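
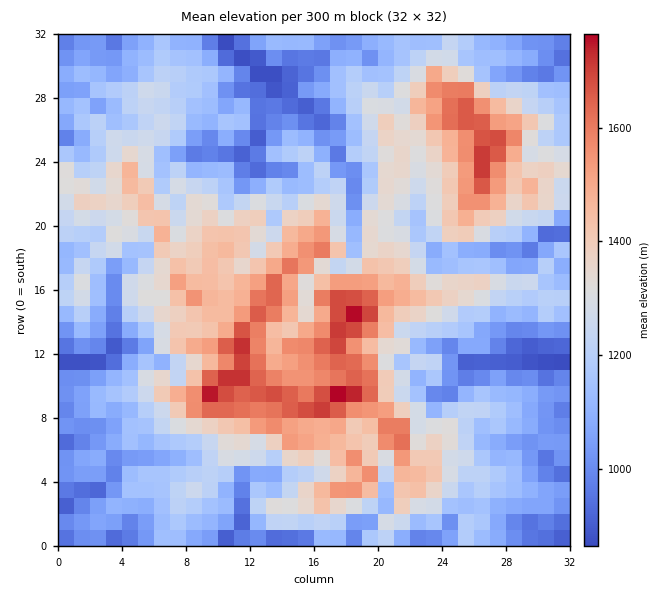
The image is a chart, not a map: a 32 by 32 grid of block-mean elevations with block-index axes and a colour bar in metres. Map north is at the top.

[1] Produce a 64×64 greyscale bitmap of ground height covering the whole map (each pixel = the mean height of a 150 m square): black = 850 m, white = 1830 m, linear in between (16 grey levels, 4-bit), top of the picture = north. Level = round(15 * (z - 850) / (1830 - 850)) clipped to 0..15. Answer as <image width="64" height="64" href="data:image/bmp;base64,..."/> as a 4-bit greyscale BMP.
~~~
<image width="64" height="64" href="data:image/bmp;base64,Qk12CAAAAAAAAHYAAAAoAAAAQAAAAEAAAAABAAQAAAAAAAAIAAATCwAAEwsAABAAAAAAAAAAAAAAABEREQAiIiIAMzMzAERERABVVVUAZmZmAHd3dwCIiIgAmZmZAKqqqgC7u7sAzMzMAN3d3QDu7u4A////ABIjMhEiM0VUQzIRIyEQARE1QxJFVUMSETVlREQzIiIhEiMyIRIjRVRDQxESMyIiIjVVI1ZmRCNCE1VUQyEREQAiIzMyEjNFVEREMhE0VVVEVWUyJHdlNEUiVlRDIhEhESIzM0MiM0VVVERDEUV3d3ZmZUMyWHZVVUJGVUMyIiIiEiM0RDMzRWVVRFQSVoiIiIh2ZmQ2mGZmU0VVQzMzMzIBEiNERERFZmVVUxJXdmZ4mpiIhTSJeHdkRVRERERDMhERETRVVEVmZmVTE1dVZ4ibu7qXU3qZeHVFVVREREMzMiIhI0VVVVZmZVMTNENWeImqu7lkeqmIdlVlVVRDMzMzMzITRVVVVWZmZCEjM0RWZ4mau3SLqZl2VmZVVEMyIiMzMxJEVERVVVZlREVEZ2ZneJq7hZqZmHZmZVVUMyERMzMzIjMzMzRFVnZmZkZ4iHeJq7hWupmYdmZURVQzISIjM0QzMzNEREVWd3d2V4iYiJvMlnm6mJh2dlQ0RDISMxIjMzRFQ0VUVVZ3iHZnmqmau7p4m9uHiXdmVDMyIjMzERIjNEVURWVmZ3h3d5u7u6mId4vM24Z5h2VEREMzMzMyIiI0RVRWdnd4iIiay6mZmZmHirzbhXmHZURVREMyIyMzMzRFVWd4iImaq8y6u7u7uqmJvMqFZ3dlVVVUQzIiIzNEMzRWZniqvMzMy7zMzMzMupvLmYZFZmZlVVRDMiEiM0RERVZnis3dzMzMzN3d7tzLvLmHZkNUVmZVVEMzIiIzRUVVZni7vO7czMzN3cze/t3bl2VUMiNFZUVEQzMyMzNEVWVniqib3t3N3d3Lu8ze7tuYdmQiITRENERDMjMzMzRFVWiZd5vO7t3czLu7u8zdy5iHUzVBEzI0MzMiIyIiIzREZ3ZVebzd7cy7uqu7u8zLl3ZEZkISIjMiIhESEAARIjRmREZnmrzdzLqqu7u7zMuHVEZ2QhERERABEAABEAABNEM0Z5iZq93Lqau7vN3MynZVd2UxESEREQAAABIiIQEiI1eJq7zN7cuau7vN3cuYdndkQyIjMyIhEBEREzMyERI1eJqpmr3typq7u73cuqmIhkMyI0VEIhERIREjREISM0Z4iZiZq93LmJq7vN3Muql1RlVFVUMzEiIiIiRFQhJERWeJiJmazcupiJqrzu3MqGZndWZURDIjIzMzNFVCE1ZWeIiJmZmszLuoeJrO7t2oh3h2dlVVQ0Q0VURFZlMTVmeIiJmZmarNzLl4q87t3bmYiHh2ZmVURUVmVVZmUxRXd3d5q6mZmr3cuni83d3cqqmZiYd3dlVVRWZmVndkE2eGeJu7qZmqrNy6eL3czNy6qqmYmIiHdmZlVVVWd2MTZ4Z5u6mZmaqrzKl2nMy6uqmqmIeIiJh3d3ZURVZ3YxNnhmm5mZmJmqrMupZ5maqqmamIdnh4iHZWdlRERWZUIkZ2aaiJmZiJmazMuWVVeZqZmHdlZmd2ZlNFZUM0VmVDJGVpmImZmXeIirvLqYZGiYmIdkIzMzMzMhNlQzNFZmZDVXqYiZmZl2eJmrvLqWR4iId1MzMiIhERETZUVERWd3RFeoeImZmZdomqu7uYU3iIh3U1ZlVlQzVBFFVVVVZ4hlaah4mZmZmGaJqqu4Y1iHd3ZEeIiIZURlMRIlZmVWiGWKl2eJmYiZdXiqq6hSaHd3ZUV4mZhmZWUyEAZmZmZ4Z5qHZ4iId5l1aJiaqFJoh3ZUVniamIiGZVVDJmd3Znh5qYZniHZoiYZGmImYUkeHd2RniJqpmYd3d3VGd4iHiImodmeIdWd4iESIeIdjJnh3ZWd4mrq6l4iId2Z4mIiJiZdVZ4d1RVZnY3dnd2Mld3d2Z3iau8qYiah3Zoh3d4mZhlZ3ZmZDRFZjZVVmYyVnh3dneJu8y6maqHZXh2Znipl1V3ZVVUIjNVJURVZTFGiHd2d4mrzcqImYh3d2VWeaqGRnZURVQhEjMjNWZTEkZ4h3Z4iZveypiIiId3VFZ4mXVFZUM0RDERERJGZTElVXiId3iJu97KqHiIh2VFVWeIdlMzIjMyIRNERWZTEUZmeIh3iJq83tu5d3h3UzVFZ4d3ZDIhEREQE0VmVlIUZlZ4iHeIqqvO7Ll2d3YyNFZndmdlVUISIyECJFVFQRVVVniHd4mZq93dyoZmZRI0VmZmZmZlQiRFQhATRDNBFERXiId4mZu83MzLh1VUI0VmVVVmZmVTNVVUIBMyIzETRWeYh4ibvM3curuodlRFVmRERVZmZlRFVFUxEzIREBNFZ4h3ibzMzdy6mZiHZlZlQzRVZmZmVEREVDETMQABNFZnh2eKqrzNyqqIdXdmI0MkRWZmZVVVVDNEMRIQEiNFVnd2Z6mczNy6mYdlRDMiIkVVZnZmVVVUIiIhEQEjNEVWd2VoqK3LzLhniIZUREREVVVVZ3ZVVVUzESEAEjM0RVZmVWiHrMq7hlREREVVRFVUQ0RGZmVVVUQxEAASMiNFVlVVZmi7mZhlQyIiIzQzREMzREVlVVVVQzEAEQERI0VVREVVZ5mIdUQzMzIRIiMzMjNERVVVVEQhEAEiERETRVQzRVVmeHZUREREQyERMzMyI0REVUVUQxAAETMjMhIzMyI0RVVmdlVVVEREMyIiMzMSM0RVREQxAAEjREREMREiMzRFVFVnZUREQzMzMhIjMhIzREVDQyAAE0RERERERERFVVVURFZVREMzIiIh"/>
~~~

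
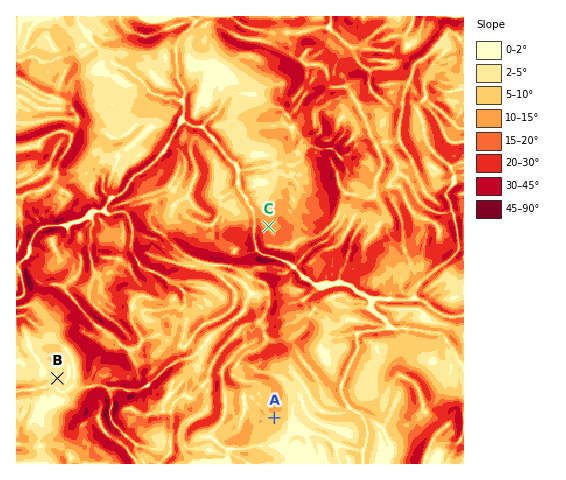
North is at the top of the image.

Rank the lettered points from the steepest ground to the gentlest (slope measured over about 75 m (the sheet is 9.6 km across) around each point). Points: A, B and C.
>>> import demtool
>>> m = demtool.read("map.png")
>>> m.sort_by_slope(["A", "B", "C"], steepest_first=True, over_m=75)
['C', 'A', 'B']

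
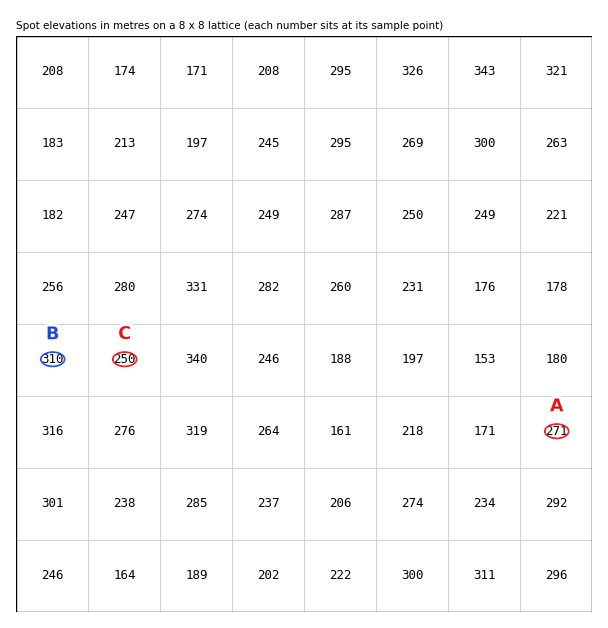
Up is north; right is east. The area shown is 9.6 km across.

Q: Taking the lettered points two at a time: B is above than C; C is below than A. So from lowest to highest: C A B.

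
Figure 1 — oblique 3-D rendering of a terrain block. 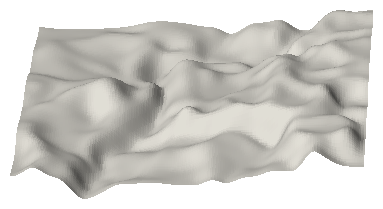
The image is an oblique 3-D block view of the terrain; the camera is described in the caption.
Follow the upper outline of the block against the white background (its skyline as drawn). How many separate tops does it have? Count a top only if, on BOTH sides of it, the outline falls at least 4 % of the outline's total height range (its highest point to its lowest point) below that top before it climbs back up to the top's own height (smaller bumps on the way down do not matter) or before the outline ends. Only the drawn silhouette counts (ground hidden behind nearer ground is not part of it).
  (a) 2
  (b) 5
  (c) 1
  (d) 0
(a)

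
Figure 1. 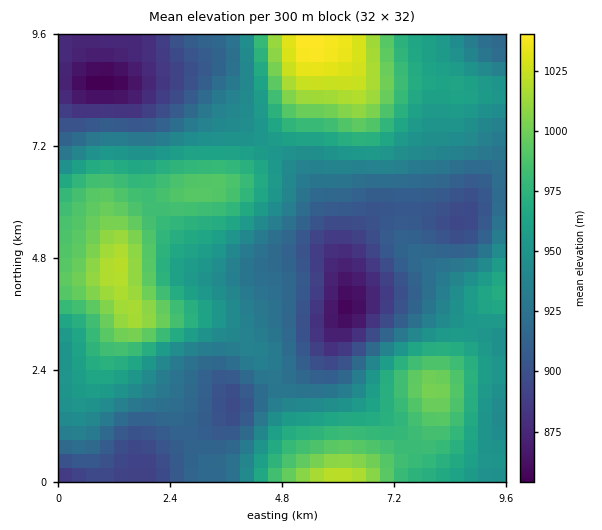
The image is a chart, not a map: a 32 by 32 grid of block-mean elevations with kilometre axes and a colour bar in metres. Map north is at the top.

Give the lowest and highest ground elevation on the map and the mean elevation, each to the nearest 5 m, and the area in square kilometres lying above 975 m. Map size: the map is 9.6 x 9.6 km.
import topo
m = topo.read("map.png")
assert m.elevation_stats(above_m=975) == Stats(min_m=855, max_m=1040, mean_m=945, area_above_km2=22.8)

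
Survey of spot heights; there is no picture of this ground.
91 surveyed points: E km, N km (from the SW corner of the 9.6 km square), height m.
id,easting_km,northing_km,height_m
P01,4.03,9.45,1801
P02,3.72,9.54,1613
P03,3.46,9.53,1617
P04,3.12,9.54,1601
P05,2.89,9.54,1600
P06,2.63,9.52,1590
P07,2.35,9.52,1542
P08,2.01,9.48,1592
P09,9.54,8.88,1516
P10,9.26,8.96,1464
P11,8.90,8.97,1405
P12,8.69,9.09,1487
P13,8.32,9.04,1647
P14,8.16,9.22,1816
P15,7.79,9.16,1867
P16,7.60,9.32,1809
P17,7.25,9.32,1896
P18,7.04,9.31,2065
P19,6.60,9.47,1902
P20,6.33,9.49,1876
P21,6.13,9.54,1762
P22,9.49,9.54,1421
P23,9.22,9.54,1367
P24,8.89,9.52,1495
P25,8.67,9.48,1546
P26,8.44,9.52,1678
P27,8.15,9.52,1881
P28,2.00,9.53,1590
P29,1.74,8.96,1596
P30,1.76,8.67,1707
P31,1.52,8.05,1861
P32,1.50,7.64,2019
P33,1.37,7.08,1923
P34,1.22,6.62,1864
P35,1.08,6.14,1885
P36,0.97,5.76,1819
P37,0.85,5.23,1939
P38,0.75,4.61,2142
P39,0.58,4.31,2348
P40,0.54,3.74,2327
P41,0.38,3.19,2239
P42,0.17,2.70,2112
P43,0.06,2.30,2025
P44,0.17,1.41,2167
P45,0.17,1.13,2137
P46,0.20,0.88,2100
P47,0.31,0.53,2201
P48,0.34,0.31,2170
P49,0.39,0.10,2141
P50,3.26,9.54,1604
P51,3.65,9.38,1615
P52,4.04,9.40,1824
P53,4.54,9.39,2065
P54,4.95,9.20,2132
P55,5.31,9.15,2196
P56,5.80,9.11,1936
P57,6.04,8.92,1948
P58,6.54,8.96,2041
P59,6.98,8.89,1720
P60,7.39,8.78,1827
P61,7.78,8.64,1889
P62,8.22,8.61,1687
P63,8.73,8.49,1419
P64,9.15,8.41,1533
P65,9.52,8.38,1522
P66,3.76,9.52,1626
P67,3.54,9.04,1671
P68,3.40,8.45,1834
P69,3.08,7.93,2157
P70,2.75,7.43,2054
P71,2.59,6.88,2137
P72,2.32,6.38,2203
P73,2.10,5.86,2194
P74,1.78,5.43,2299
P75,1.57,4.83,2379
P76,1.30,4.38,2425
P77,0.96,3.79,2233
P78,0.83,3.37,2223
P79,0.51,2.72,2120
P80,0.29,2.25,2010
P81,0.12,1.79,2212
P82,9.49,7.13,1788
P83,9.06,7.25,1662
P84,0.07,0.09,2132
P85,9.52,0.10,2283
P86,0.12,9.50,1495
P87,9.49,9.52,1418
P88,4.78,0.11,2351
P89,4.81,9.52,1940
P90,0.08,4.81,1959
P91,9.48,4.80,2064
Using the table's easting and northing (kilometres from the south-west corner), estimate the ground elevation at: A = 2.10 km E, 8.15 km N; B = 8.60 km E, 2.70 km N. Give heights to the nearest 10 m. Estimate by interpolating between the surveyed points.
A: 1730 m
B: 2470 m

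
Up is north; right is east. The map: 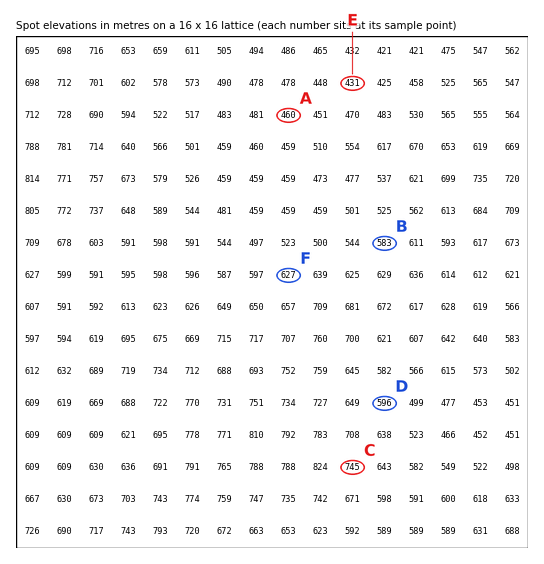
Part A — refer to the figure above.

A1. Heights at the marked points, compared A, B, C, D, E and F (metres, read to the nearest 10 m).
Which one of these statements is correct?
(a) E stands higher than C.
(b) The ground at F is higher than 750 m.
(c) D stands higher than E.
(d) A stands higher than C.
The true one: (c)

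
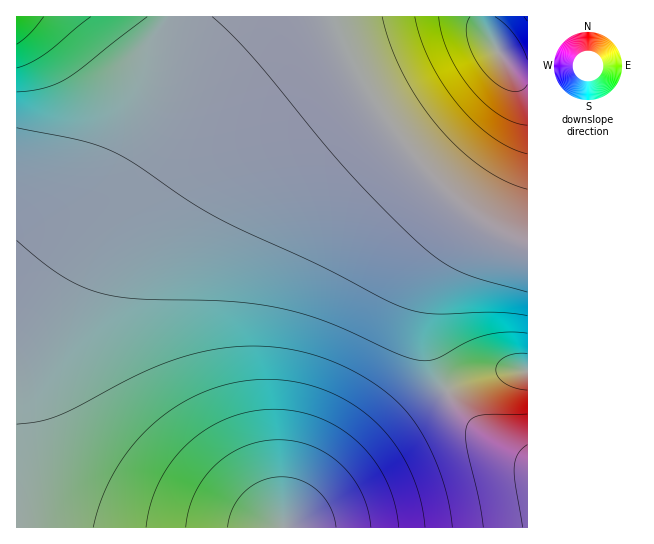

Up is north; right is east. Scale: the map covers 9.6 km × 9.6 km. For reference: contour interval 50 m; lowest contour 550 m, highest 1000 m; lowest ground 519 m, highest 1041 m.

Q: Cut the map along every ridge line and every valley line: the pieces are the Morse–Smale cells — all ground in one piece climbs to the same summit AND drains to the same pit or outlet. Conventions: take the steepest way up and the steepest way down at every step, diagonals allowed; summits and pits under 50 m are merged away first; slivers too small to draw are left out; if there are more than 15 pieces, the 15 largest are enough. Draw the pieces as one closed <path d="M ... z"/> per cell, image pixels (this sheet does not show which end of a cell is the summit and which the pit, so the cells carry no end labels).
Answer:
<path d="M334 16l-318 1 1 511 269 0 47-45 45-40 47-38 22-14-10-20-8-32 0-28 4-20 7-17 11-17 20-22 12-7 16 1-17-10-25-20-38-38-19-23-39-60z"/><path d="M482 16l-147 1 16 40 17 33 21 33 22 28 46 48 14 12 30 20 26 12 1-170-11-2-13-10-17-27z"/><path d="M447 391l-28 18-41 34-91 84 240 1 1-67-21-12-30-22-20-21z"/><path d="M494 228l-11 0-8 4-20 19-15 23-7 17-4 20 0 28 8 32 10 20 23-12 21-7 37-1 0-128z"/><path d="M526 371l-27 0-13 2-35 15-3 5 29 34 30 22 20 11 1-87z"/><path d="M527 16l-44 1 4 17 17 27 7 7 11 4 6-1z"/>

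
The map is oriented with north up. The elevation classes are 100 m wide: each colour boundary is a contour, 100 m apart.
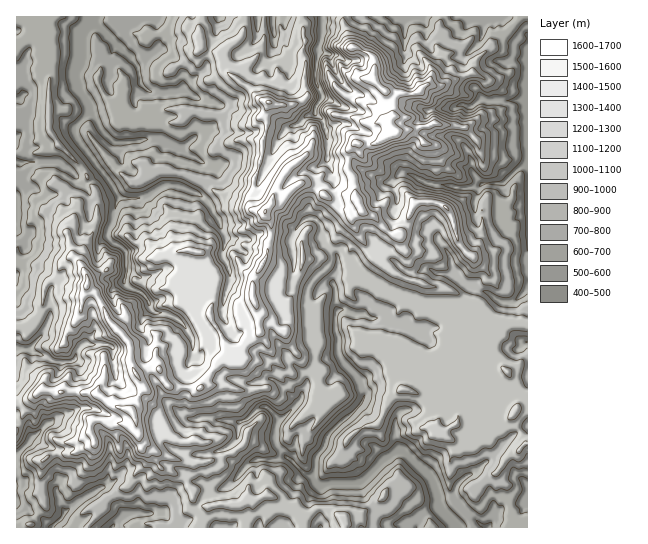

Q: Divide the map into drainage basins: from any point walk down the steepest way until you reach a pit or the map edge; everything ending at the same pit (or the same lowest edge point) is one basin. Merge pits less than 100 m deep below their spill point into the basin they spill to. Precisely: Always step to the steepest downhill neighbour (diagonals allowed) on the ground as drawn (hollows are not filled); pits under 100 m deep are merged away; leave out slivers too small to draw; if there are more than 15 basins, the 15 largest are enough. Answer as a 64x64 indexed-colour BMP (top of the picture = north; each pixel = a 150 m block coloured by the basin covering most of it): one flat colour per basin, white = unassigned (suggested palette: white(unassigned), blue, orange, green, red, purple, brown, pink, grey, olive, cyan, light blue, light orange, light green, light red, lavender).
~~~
<image width="64" height="64" href="data:image/bmp;base64,Qk12CAAAAAAAAHYAAAAoAAAAQAAAAEAAAAABAAQAAAAAAAAIAAATCwAAEwsAABAAAAAAAAAA////ALR3HwAOf/8ALKAsACgn1gC9Z5QAS1aMAMJ34wB/f38AIr28AM++FwDox64AeLv/AIrfmACWmP8A1bDFAIh3d3d7u7u7u7u7sAAAAAAAAAAAARERERERERERERHuiId3d3e7u7u7u7u7AAAAAAAAAAAREREREREREREREe6Ih3d3d3u7u7u7u7sAAAAAABERERERERERERERERER7oiHd3d3e7u7u7u7EREREAABERERERERERERERERERHuiId3d3d3u7u7u7sRERERERERERERERERERERERERHu6Ih3d3d3d3u7u7sREREREREREREREREREREREREREe7oiHd3d3d3d7u7sREREREREREREREREREREREREREe7uiId3d3d3d3e7ERERERERERERERERERERERERERERHu6IiHd3d3d3d7sREREREREREREREREREREREREREREe7oiIiIh3d3d3sREREREREREREREREREREREREREREREeiIiIiIh3d3cRERERERERERERERERERERERERERERERGIiIiIiHd3cREREREREREREREREREREREREREREREREYiIiIiHd3dxERERERERERERERERERERERERERERERERGIiIiIh4iIEREREREREREREREREREREREREREREREREYiIiIiIiIERERERERERERERERERERERERERERERERERGIiIiIiFVREREREREREREREREREREREREREREREREdVYiIiIhVVVERERERERERERERERERERERERERERERER1VVVVVVVVVVRERERERERERERERERERERERERERERERHVVVVVVVVVVRERIiIhERERERERERERERERERERERERHdVVVVVVVVVVIRIiIiERERERERERERERERERERERERHd1VVVVVVVVVIiIiIiIhERERERERERERERERERERERHd3VVVVVVVVVUiIiIiIiIiEREREREREREREREREREREd3dVVVVVVVVVSIiIiIiIiIREREREREREREREREREREd3d1VVVVVVVVVIiIiIiIiIiERERERERERERERERERER3d3VVVVVVVVVIiIiIiIiIiIhERERERERERERERERERHd3dRFVVVVVVIiIiIiIiIiIiERERERERERERERERERER3dNERVVVVVIiIiIiIiIiIiISERERERERERERERERERMzM0RFVVVVUiIiIiIiIiIiIiIhEREREREREREREREREzMzREVVVVUiIiIiIiIiIiIiIiIRERERERERERERERMzMzNERFVVVSIiIiIiIiIiIiIiIiERERERERERERETMzMzM0REVVVSIiIiIiIiIiIiIiIiIRERERERERETMzMzMzMzRERFVVIiIiIiIiIiIiIiIiIhERERERERMzMzMzMzMzNERERVIiIiIiIiIiIiIiIiIiIRERERETMzMzMzMzMzM0RERFUiIiIiIiIiIiIiIiIiIhERERETMzMzMzMzMzMzRERERCIiIiIiIiIiIiIiIiIiERERETMzMzMzMzMzMzNEREREQiIiIiIiIiIiIiIiERERERERMzMzMzMzMzMzM0RERERCIiIiIiIiIiIiIiIRERERERMzMzMzMzMzMzMzREREREQiIiIiIiIiIiIiIhERERERMzMzMzMzMzMzMzNERERERCIiIiIiIiIiIiIiEREREREzMzMzMzMzMzMzM0REREREIiIiIiIiIiIiIiERERERERMzMzMzMzMzMzMzREREREQiIiIiIiIiIiImZhEREREiEzMzMzMzMzMzMzNERERERCIiIiIiIiIiIiZmIhEREiIjMzMzMzMzMzMzM0REREREIiIiIiIiIiIiImYiIRIiIjMzMzMzMzMzMzMzREREREIiIiIiIiIiIiIiZmIiIiIiMzMzMzMzMzMzMzNEREREQiIiIiIiIiIiIiJmZiIiIiIzMzMzMzMzMzMzM0REREQiIiIiIiIiIiIiImZmYiIiIjMzMzMzMzMzMzMzREREQiIiIiIiIiIiIiIiJmZmIiIiMzMzMzMzMzMzMzNEREQiIiIiIiIiIiIiIiImZmZiIiIzMzMzMzMzMzMzM0REQiIiIiIiIiIiIiIiIiZmZmIiIiIiMzMzMzMzMzMzREQiIiIiIiIiIiIiIiIiJmZmYiIiIiIjMzMzMzMzMzNERCIiIiIiIiIiIiIiIiImZmZmYiIiIjMzMzMzMzMzM0REIiIiIiIiIiIiIiIiIiZmZmZmJmZmYzMzMzMzMzMzREQiIiIiIiIiIiIiIiIiJmZmZmZmZmZjMzMzMzMzMzNERCIiIiIiIiIiIiIiIiIpmZlmZmZmZjMzMzMzMzMzM0REIiIiIiIiIiIiIiIiIpmZmWZmZmZmqqozMzMzMzMzREQiIiIiIiIiIiIiIiKZmZmZZmZmZmqqqqPMMzMzMzNERCIiIiIiIiIiIiIiKZmZmZlmZmZmaqqqqszMMzMzM0REIiIiIiIiIiIiIiKZmZmZmWZmZmZqqqqqzMzDMzMzREQiIiIiIiIiIiIiIpmZmZmZZmZmZmqqqqqszMMzMzNERCIiIiIiIiIiIiIvmZmZmZlmZmZmqqqqqqzMzMMzM0REIiIiIiIiIiIiL//5mZmZmWZmZqqqqqqqrMzMzDMzREQiIiIiIiIiIiIv//+ZmZmZZmZqqqqqqqqszMzMwzNERCIiIiIiIiIiIi///5mZmZlmZmqqqqqqqqzMzMzMM0RCIiIiIiIiIiIiL///+ZmZmWZmaqqqqqqqrMzMzMzD"/>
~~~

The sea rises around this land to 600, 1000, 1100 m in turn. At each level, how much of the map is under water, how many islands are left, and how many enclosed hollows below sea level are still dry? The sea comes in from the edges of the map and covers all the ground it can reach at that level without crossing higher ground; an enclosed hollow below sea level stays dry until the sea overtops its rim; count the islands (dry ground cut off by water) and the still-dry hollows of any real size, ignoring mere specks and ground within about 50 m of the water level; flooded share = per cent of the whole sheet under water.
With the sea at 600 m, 15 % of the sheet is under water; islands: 0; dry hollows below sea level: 0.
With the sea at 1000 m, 72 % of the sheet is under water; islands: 1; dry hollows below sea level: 0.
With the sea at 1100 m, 80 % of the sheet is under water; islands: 1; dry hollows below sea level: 0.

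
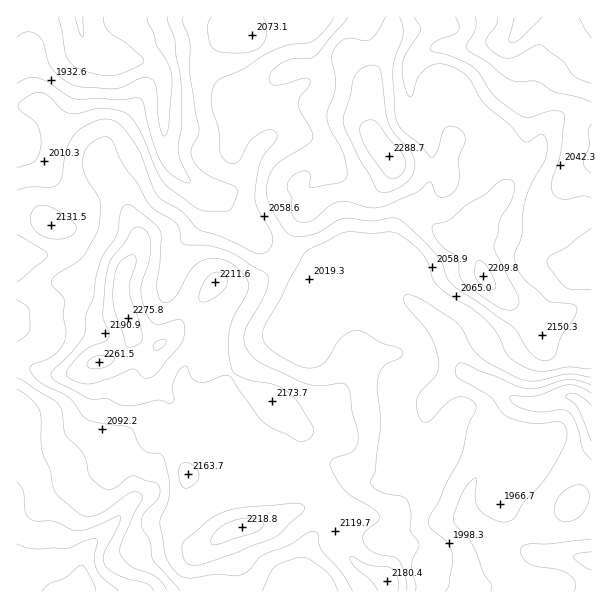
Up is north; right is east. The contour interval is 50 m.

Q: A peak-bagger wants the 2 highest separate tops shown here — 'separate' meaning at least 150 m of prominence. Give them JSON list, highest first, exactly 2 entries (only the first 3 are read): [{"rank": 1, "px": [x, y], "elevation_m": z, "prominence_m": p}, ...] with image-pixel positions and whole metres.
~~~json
[{"rank": 1, "px": [389, 156], "elevation_m": 2289, "prominence_m": 492}, {"rank": 2, "px": [128, 318], "elevation_m": 2276, "prominence_m": 202}]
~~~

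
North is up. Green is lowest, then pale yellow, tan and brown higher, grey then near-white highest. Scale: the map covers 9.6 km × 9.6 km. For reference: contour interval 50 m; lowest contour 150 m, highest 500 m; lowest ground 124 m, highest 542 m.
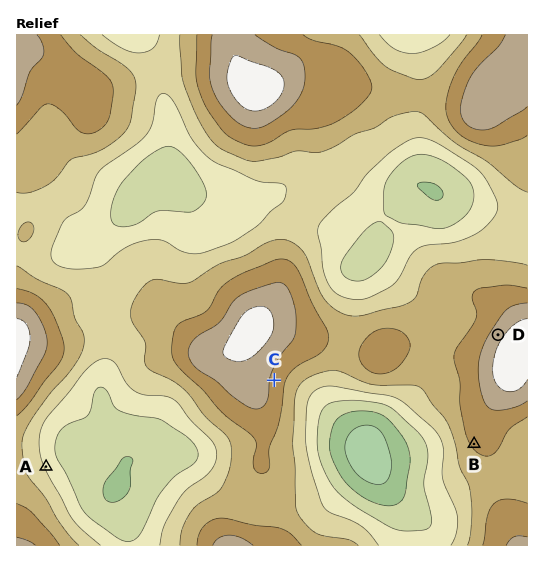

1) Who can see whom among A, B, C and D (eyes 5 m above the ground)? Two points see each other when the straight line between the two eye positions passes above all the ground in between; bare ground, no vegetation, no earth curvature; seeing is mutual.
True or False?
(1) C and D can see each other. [True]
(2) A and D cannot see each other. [True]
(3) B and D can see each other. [False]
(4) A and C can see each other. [False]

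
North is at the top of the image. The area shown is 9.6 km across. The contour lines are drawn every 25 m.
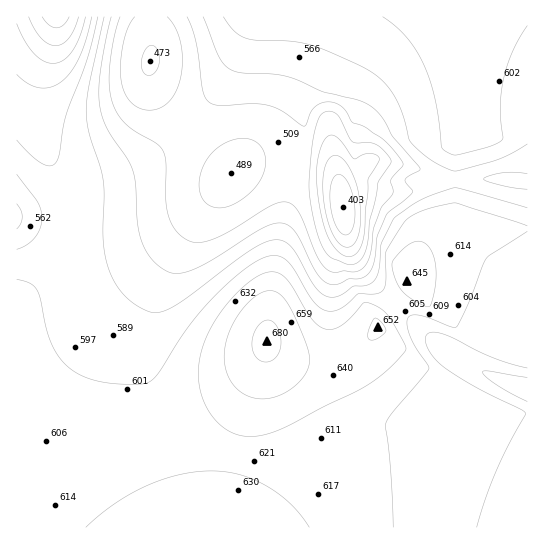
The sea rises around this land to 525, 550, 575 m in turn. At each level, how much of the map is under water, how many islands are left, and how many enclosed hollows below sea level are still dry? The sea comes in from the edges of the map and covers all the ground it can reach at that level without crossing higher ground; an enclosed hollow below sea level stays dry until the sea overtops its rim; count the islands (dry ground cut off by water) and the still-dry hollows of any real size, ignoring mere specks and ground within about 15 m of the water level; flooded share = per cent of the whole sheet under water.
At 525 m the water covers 14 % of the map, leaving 0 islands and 0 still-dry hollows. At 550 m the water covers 21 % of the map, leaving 0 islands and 0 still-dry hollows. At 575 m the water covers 33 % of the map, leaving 0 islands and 0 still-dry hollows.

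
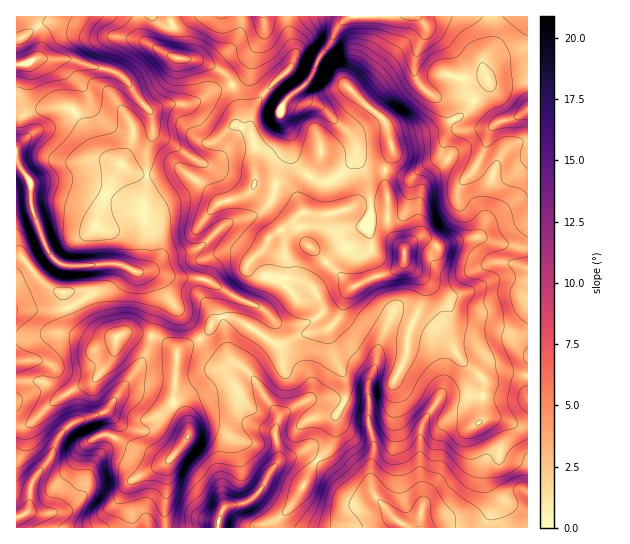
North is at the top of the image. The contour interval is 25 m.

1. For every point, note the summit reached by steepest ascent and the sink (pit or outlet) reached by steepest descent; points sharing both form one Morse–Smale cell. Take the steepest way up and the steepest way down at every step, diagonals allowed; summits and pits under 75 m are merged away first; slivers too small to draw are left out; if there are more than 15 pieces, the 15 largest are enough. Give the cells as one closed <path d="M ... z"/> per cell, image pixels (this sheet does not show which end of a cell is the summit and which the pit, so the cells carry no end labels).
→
<path d="M137 16l-121 1 1 410 13-3 28-25 21-12 12-4 20-22 4-10 2-14 6-4 29 2 3-14 8-19 0-11-6-12-8-7 11 7 9 20 30 40 10-9 2-5 6-6 6-3 10 1 10 6 34 21 9-1 15-8 22-4 8-4 8-9 6-21 8-10-48-45-6-16 0-9 4-7-7-13-10-9-8-3-23-2 0-41-3-8-5-5-12-4 4-8 0-11-6-20-5-9-25-16-25-2-32-16-6-8z"/><path d="M527 16l-356 1 4 14-2 24 5 4 25 2 20 11 8 9 8 25 0 11-4 8 12 4 5 5 3 8 0 41 23 2 8 3 10 9 7 13-4 7 0 9 6 16 48 45 20-10 16-4 8-4 8-8 18 18 2 7-4 27 30 30 12 19 21 19-3 38 21 0 19 8 7-1z"/><path d="M405 261l-11 10-21 6-22 11-6 9-6 21-11 13 7 26 10 24 0 18-10 19 0 17-4 11-20 23-14 28-9 13-11 9 0 9 251-1 0-100-7 0-19-8-21 0 3-38-21-19-12-19-30-30 4-27-2-7z"/><path d="M199 339l-16 8-6 6-4 49 11 13 5 18-5 10-17 22 0 32-3 13 2 18 51 0 6-18 6-5 13-1 11-5 10-12 16-28 0-10-4-15 4-15-2-6-12-15-10-19-13-12-29-12z"/><path d="M227 316l-10 3-17 20 13 16 29 12 13 12 10 19 12 15 2 6-4 15 4 15 0 10-16 28-10 12-11 5-13 1-6 5-6 17 58 1 2-9 11-9 9-13 19-36 12-11 4-7 3-8 0-17 10-19 0-18-14-36-2-17-28 7-15 8-9 1-34-21z"/><path d="M154 336l-3 2-3 12-7 13-36 48 10 8 2 8-1 6-5 10-18 20-5 11-3 16-5 9-9 9-9 4-35 0-11 6 1 10 148-1-1-17 3-13 0-32 17-22 5-12-5-16-11-13 4-49-10-10z"/><path d="M139 333l-16 0-6 4-2 14-4 10-20 22-12 4-21 12-28 25-14 3 1 90 10-5 26 1 13-2 5-3 12-13 4-9 1-12 5-11 18-20 5-10 1-6-2-8-10-8 34-44 9-17 4-13z"/><path d="M155 275l-2 0 10 16 0 11-8 19-3 14 15 8 11 9 5-5 14-6 2-4-30-38-9-20z"/><path d="M170 16l-32 0-1 6 3 13 6 8 27 13 2-25z"/>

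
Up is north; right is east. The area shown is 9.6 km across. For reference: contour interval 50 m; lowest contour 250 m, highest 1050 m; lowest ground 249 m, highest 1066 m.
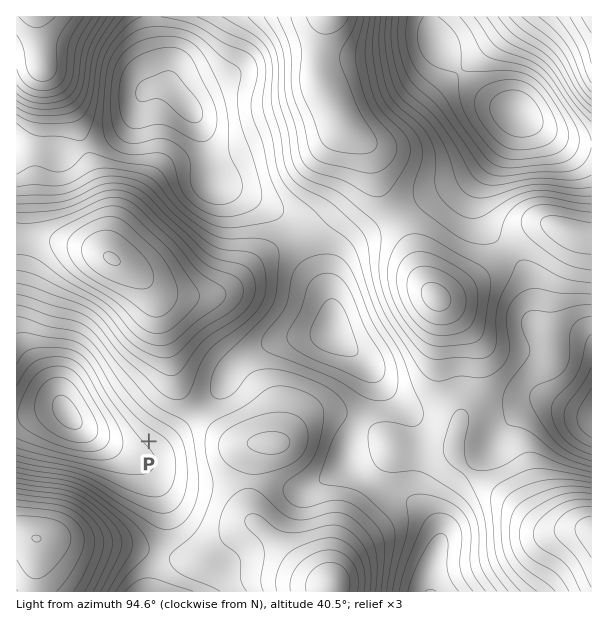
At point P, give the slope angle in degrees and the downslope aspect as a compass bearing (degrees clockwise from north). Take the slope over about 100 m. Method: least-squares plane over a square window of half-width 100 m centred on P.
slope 9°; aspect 41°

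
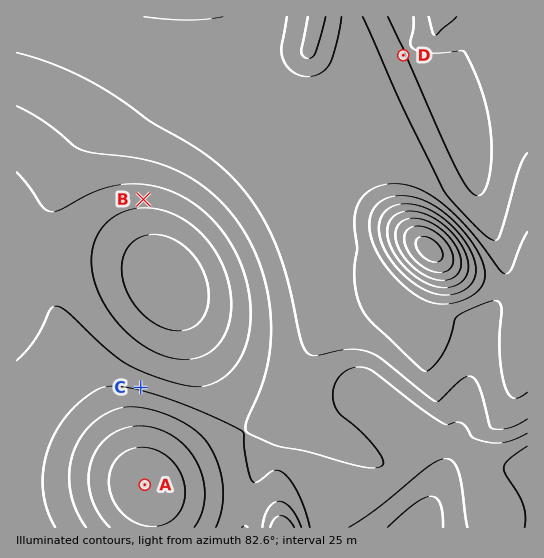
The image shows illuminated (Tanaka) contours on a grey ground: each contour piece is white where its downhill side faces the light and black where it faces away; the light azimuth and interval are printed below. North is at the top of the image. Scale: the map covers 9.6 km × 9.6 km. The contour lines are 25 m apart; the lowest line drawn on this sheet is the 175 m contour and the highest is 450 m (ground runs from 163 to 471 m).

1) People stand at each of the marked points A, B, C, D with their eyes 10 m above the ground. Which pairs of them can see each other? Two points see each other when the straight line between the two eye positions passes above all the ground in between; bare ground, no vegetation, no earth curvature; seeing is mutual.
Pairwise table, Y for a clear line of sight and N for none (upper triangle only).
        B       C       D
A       N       Y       N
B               N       Y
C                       N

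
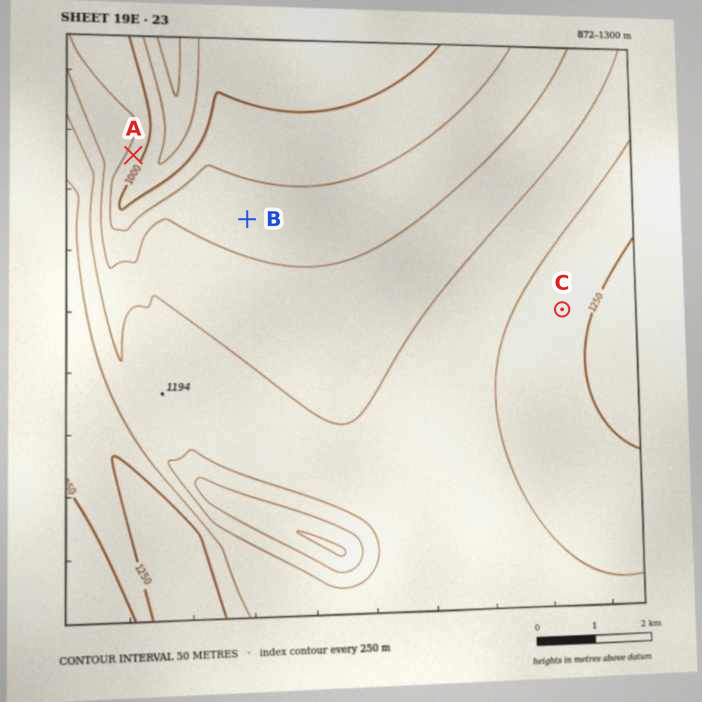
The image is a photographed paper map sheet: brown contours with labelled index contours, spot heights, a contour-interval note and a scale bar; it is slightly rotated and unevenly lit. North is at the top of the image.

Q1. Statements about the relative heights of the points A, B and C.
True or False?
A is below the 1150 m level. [True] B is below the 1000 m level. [False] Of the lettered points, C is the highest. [True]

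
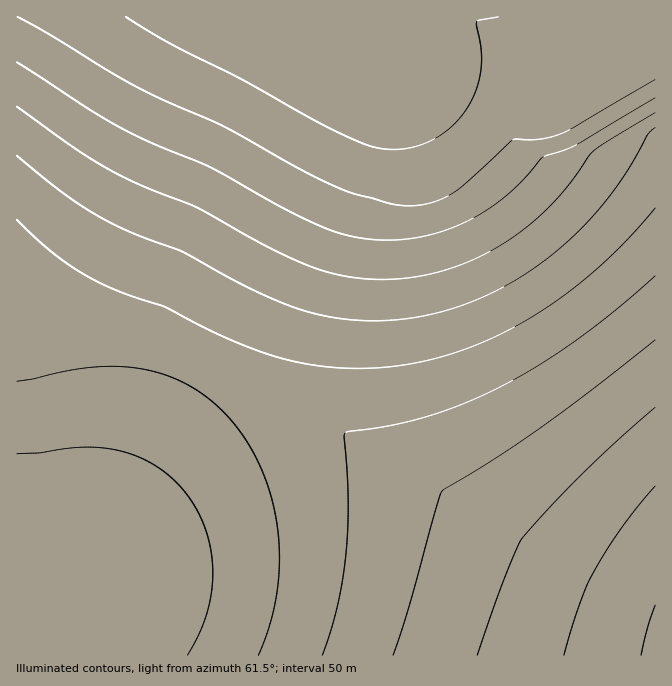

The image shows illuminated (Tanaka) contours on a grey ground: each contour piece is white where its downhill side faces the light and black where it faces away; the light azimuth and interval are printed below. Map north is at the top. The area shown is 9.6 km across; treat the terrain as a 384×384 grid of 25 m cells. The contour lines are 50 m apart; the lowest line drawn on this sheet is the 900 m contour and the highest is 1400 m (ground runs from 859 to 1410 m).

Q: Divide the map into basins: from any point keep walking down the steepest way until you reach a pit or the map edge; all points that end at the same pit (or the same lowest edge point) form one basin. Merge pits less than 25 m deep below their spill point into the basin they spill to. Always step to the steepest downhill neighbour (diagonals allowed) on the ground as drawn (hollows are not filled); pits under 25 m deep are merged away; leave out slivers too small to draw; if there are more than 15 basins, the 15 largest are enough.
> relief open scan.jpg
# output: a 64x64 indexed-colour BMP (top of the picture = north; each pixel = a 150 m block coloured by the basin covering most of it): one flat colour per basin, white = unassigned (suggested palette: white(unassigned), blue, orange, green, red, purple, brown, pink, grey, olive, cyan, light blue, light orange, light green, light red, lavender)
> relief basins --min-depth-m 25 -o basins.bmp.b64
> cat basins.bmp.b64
<image width="64" height="64" href="data:image/bmp;base64,Qk12CAAAAAAAAHYAAAAoAAAAQAAAAEAAAAABAAQAAAAAAAAIAAATCwAAEwsAABAAAAAAAAAA////ALR3HwAOf/8ALKAsACgn1gC9Z5QAS1aMAMJ34wB/f38AIr28AM++FwDox64AeLv/AIrfmACWmP8A1bDFACIiIiIiIiIiIiIiIiIiIiIiIiIiIiIiIiIiIiIiIiIiIiIiIiIiIiIiIiIiIiIiIiIiIiIiIiIiIiIiIiIiIiIiIiIiIiIiIiIiIiIiIiIiIiIiIiIiIiIiIiIiIiIiIiIiIiIiIiIiIiIiIiIiIiIiIiIiIiIiIiIiIiIiIiIiIiIiIiIiIiIiIiIiIiIiIiIiIiIiIiIiIiIiIiIiIiIiIiIiIiIiIiIiIiIiIiIiIiIiIiIiIiIiIiIiIiIiESIiIiIiIiIiIiIiIiIiIiIiIiIiIiIiIiIiIiIiIhERIiIiIiIiIiIiIiIiIiIiIiIiIiIiIiIiIiIiIiIREREiIiIiIiIiIiIiIiIiIiIiIiIiIiIiIiIiIiIiERERESIiIiIiIiIiIiIiIiIiIiIiIiIiIiIiIiIiIhERERERIiIiIiIiIiIiIiIiIiIiIiIiIiIiIiIiIiIREREREREiIiIiIiIiIiIiIiIiIiIiIiIiIiIiIiIiERERERERESIiIiIiIiIiIiIiIiIiIiIiIiIiIiIiIiERERERERERIiIiIiIiIiIiIiIiIiIiIiIiIiIiIiIhEREREREREREiIiIiIiIiIiIiIiIiIiIiIiIiIiIiIhERERERERERESIiIiIiIiIiIiIiIiIiIiIiIiIiIiIRERERERERERERIiIiIiIiIiIiIiIiIiIiIiIiIiIiEREREREREREREREiIiIiIiIiIiIiIiIiIiIiIiIiIiERERERERERERERESIiIiIiIiIiIiIiIiIiIiIiIiIhERERERERERERERERIiIiIiIiIiIiIiIiIiIiIiIiIREREREREREREREREREiIiIiIiIiIiIiIiIiIiIiIiIRERERERERERERERERESIiIiIiIiIiIiIiIiIiIiIiERERERERERERERERERERIiIiIiIiIiIiIiIiIiIiIhEREREREREREREREREREREiIiIiIiIiIiIiIiIiIiIhERERERERERERERERERERESIiIiIiIiIiIiIiIiIiIRERERERERERERERERERERERIiIiIiIiIiIiIiIiIiEREREREREREREREREREREREREiIiIiIiIiIiIiIiIiERERERERERERERERERERERERESIiIiIiIiIiIiIiIhERERERERERERERERERERERERERIiIiIiIiIiIiIiIREREREREREREREREREREREREREREiIiIiIiIiIiIiERERERERERERERERERERERERERERESIiIiIiIiIiIhERERERERERERERERERERERERERERERIiIiIiIiIiIREREREREREREREREREREREREREREREREiIiIiIiIhERERERERERERERERERERERERERERERERESIiERERERERERERERERERERERERERERERERERERERERERERERERERERERERERERERERERERERERERERERERERERERERERERERERERERERERERERERERERERERERERERERERERERERERERERERERERERERERERERERERERERERERERERERERERERERERERERERERERERERERERERERERERERERERERERERERERERERERERERERERERERERERERERERERERERERERERERERERERERERERERERERERERERERERERERERERERERERERERERERERERERERERERERERERERERERERERERERERERERERERERERERERERERERERERERERERERERERERERERERERERERERERERERERERERERERERERERERERERERERERERERERERERERERERERERERERERERERERERERERERERERERERERERERERERERERERERERERERERERERERERERERERERERERERERERERERERERERERERERERERERERERERERERERERERERERERERERERERERERERERERERERERERERERERERERERERERERERERERERERERERERERERERERERERERERERERERERERERERERERERERERERERERERERERERERERERERERERERERERERERERERERERERERERERERERERERERERERERERERERERERERERERERERERERERERERERERERERERERERERERERERERERERERERERERERERERERERERERERERERERERERERERERERERERERERERERERERERERERERERERERERERERERERERERERERERERERERERERERERERERERERERERERERERERERERERERERERERERERERERERERERERERERERERERERERERERERERERERERERERERERERERERERERERERERERERERERERERERERERERERERERERERERERERERERERERERERERERERERERERERERERERERERERERERERERERERERERERERERERERERERERERERERERERERERERERERERERERERERERERERERERERERERERERERERERERERERERERERERERERERERERERERERERERERERERERERERERERERERERERERERERERERERERERERERERERERERERERERERERERERERERERERERERERERERERERERERERERERERERERER"/>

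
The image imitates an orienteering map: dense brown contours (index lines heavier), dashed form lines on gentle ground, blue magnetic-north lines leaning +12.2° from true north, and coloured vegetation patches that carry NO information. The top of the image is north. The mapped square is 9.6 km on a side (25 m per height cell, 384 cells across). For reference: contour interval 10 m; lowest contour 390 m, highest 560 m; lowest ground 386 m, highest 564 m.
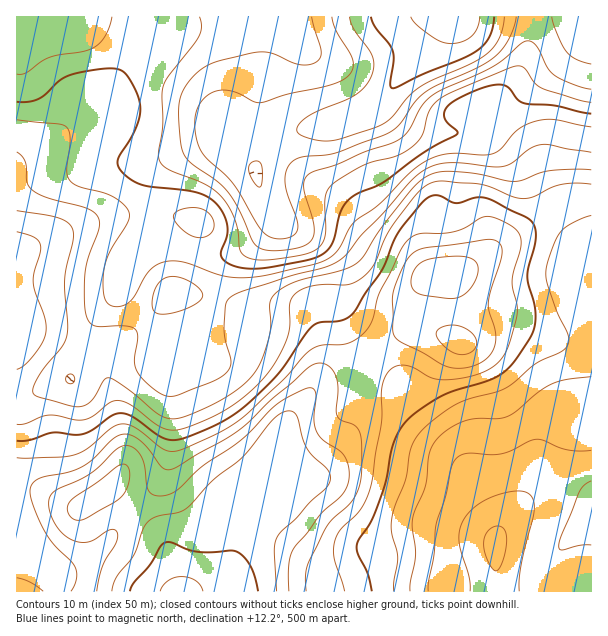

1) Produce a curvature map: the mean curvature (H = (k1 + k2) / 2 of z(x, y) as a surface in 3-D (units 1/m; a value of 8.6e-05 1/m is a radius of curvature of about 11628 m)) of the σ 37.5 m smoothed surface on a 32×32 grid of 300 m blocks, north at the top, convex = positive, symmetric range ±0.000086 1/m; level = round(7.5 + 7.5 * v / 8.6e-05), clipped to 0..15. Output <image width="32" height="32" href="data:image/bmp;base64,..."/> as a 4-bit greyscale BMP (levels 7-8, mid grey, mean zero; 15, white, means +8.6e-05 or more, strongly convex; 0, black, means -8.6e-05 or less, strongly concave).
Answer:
<image width="32" height="32" href="data:image/bmp;base64,Qk12AgAAAAAAAHYAAAAoAAAAIAAAACAAAAABAAQAAAAAAAACAAATCwAAEwsAABAAAAAAAAAAAAAAABEREQAiIiIAMzMzAERERABVVVUAZmZmAHd3dwCIiIgAmZmZAKqqqgC7u7sAzMzMAN3d3QDu7u4A////AKhUa8vNp4yUWYiGREXJNIxkNGd4mHeLk1hnq3RH2kR5M3lTWqZniWZ1NZp0WutkZyXNUVy3mZh5lDZ2VFrchmcp/7VXh6qKqpeHZmVHm6hna97+g0eaeKm92GeGRWeZZolVr+Q4q5iZvthollZmd2WHUl/6Wbuqyoq4VmRGdmZnWZVe+DaZrftEqnZURohmrDq0TdICRWv+QnqIhlaJZ6s2UEuBEzIn/7VpeKhEaGZmYwB5Q1ZTAXz5aFWIdVZVVbYjqURnZCE5+nljSe63VonKhbx1ZmZ0N7mKl5z/6Gmpu6Z7p2ZnlkaGV5vLu6h4h5mWNHqXZ4ZqpUWJZWZ6pleIh1E87KrN3/tozJaYaYRXiIdiK/yYib/+c37//IZDZ5mXZBVjIgAiBINL/u3LY1eruYcyJqtiAAGXnYRYz7VWq8u6iK3/kQE3pX+kKMunZmZ5qpq8/kAnipMb/GvGasplRGdnirgha8qnBP+9pGrumHVFVVZTM33JvHGdqER3Z6mHZ4dmI2VYZHulNDEXqFapmHiZliSZVCATRnUyN6uqh4mJqoU1ioZUIAXf24Z7uEaby5l1RXiHd4UCr//5V3RGq7p3dlZ2earLQANs/oRDZ3Zoiah3dnq8zJUgAG7WRXdkR6qpmZiKuod4hiAK11Z3dmaZmYmZmqdERWZRGrZX"/>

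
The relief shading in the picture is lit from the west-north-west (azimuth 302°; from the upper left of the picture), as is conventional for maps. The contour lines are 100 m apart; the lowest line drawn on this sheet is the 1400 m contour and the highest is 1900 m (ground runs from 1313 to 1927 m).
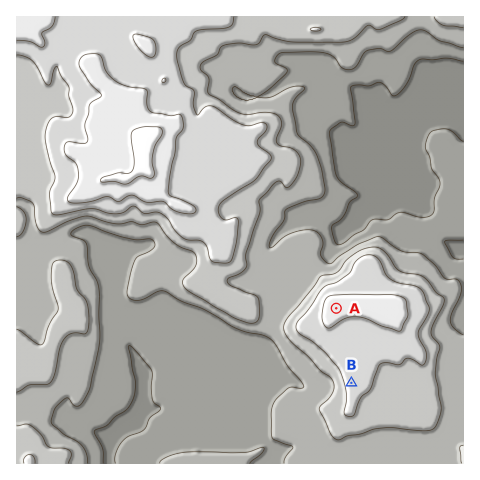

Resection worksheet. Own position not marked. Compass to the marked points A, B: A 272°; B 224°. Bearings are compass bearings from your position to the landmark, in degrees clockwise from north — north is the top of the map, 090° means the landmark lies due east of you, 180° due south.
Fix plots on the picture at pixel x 421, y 311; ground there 1750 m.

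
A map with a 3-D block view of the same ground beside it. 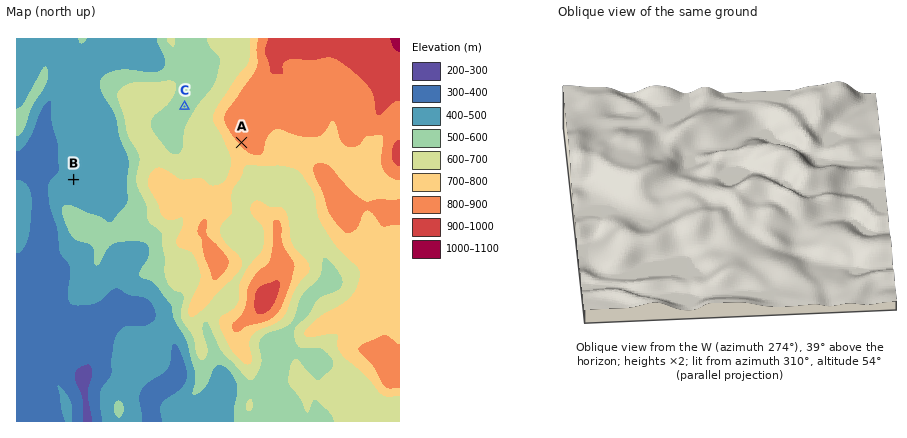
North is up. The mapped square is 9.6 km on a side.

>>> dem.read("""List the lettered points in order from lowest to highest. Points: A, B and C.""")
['B', 'C', 'A']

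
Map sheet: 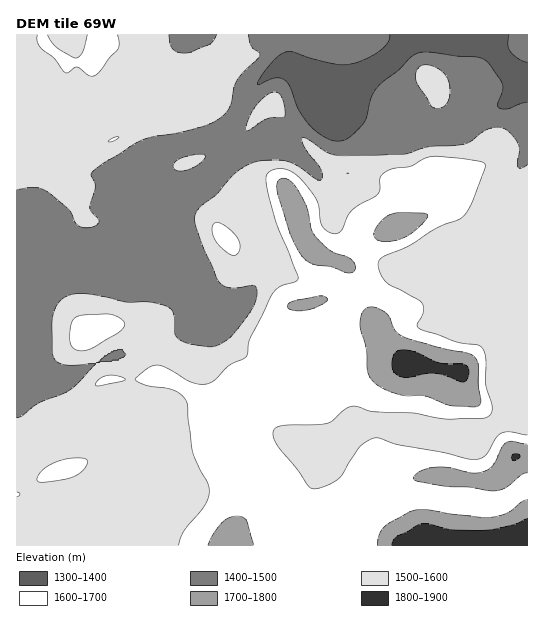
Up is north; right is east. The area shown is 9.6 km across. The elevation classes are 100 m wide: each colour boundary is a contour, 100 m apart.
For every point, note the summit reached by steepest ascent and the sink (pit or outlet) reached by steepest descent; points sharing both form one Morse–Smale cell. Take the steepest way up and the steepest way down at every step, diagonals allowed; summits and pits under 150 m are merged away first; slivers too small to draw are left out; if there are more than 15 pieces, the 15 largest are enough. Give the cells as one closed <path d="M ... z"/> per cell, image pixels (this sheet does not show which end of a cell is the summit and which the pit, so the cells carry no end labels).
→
<path d="M527 34l-237 0-1 27 3 6-13 0-9 6-21 20-13 24-13 13-24 11-40 8-11 8 0 16-3 8 2 28-8 16-28 20-17 17-29 12-24 28-25-1 1 245 146-1-2-30 6-12 0-18-4-10 6-20-1-10 3-10-4-10-8-7-11-6 13-2 12-13 22-37 6-31 18-17-3-5 14 2 13-8 12-14 9-18-1-28-18-34-18-20-18-12 8-8 16-10 20-10 34 2 24 18 20 26 31-2 5-4 2-8 2-30-6-12-21-21 5-13 1 7 11 5 20 6 22 12 28 0 28-4 15-11 36-19 1 10 13 24 0 26-7 12-2 12-2 226-6 8-20 13-48 1-13-2-27 0-20-6-22 0-37 40-15 42-2 23 2 18 223-1z"/><path d="M509 101l-35 17-15 11-28 4-28 0-22-12-20-6-11-5-1-7-5 13 21 21 6 12-2 30-2 8-5 4-31 2-16-22-13-12-15-10-9-2-25 0-27 14-17 14 18 12 18 20 18 34 1 28-9 18-12 14-13 8-13-1 2 4-18 17-6 31-24 41-13 10-10 1 13 7 7 8 3 8-3 10 1 10-6 20 4 10 0 18-6 12 0 29 2 2 140 0 0-30 14-48 3-5 37-40 22 0 20 6 27 0 13 2 48-1 25-18 3-7 0-222 2-12 7-12 0-26-13-24z"/><path d="M289 34l-272 0-1 266 25 2 24-28 29-12 17-17 24-16 8-9 4-11-2-28 3-8 0-16 11-8 40-8 24-11 13-13 13-24 21-20 9-6 13 0-3-6z"/><path d="M506 198l-5 5-12 30-4 6-26-1-12 4-22 29 2 4 26 20 2 2 20-24z"/>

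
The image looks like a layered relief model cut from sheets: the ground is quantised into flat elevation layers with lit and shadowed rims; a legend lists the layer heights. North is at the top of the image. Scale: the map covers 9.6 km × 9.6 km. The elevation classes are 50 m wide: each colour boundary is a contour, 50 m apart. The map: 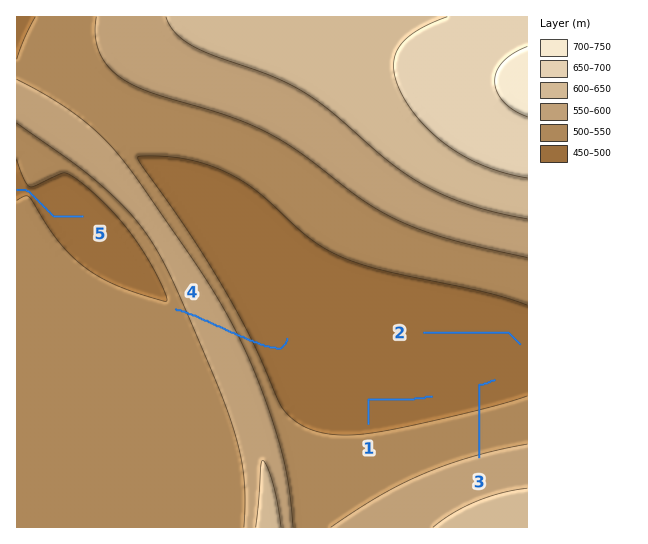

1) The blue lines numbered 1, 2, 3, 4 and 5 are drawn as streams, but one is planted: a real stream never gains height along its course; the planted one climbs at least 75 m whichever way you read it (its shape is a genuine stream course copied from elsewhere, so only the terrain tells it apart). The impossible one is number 4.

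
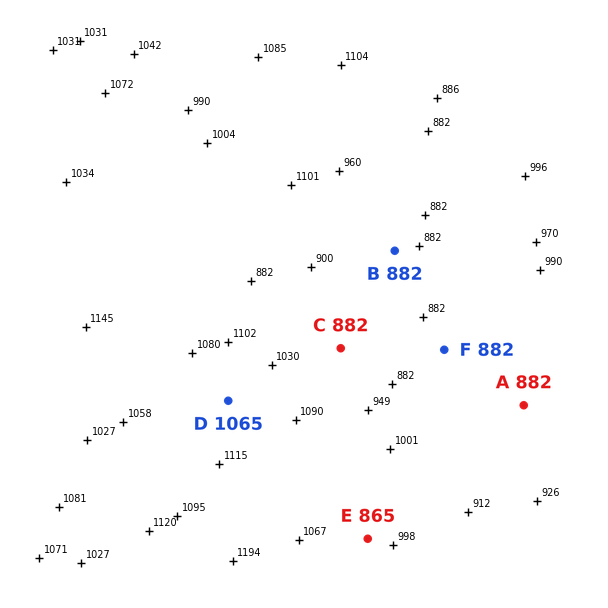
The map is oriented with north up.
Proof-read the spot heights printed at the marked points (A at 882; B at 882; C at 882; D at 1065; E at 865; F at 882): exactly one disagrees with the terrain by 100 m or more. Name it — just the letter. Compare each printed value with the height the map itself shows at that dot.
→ E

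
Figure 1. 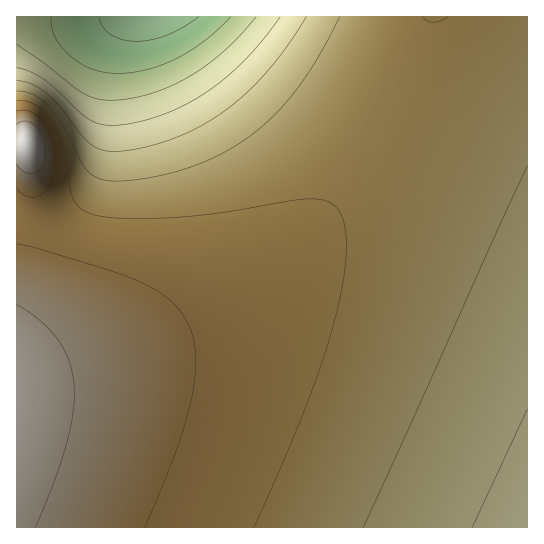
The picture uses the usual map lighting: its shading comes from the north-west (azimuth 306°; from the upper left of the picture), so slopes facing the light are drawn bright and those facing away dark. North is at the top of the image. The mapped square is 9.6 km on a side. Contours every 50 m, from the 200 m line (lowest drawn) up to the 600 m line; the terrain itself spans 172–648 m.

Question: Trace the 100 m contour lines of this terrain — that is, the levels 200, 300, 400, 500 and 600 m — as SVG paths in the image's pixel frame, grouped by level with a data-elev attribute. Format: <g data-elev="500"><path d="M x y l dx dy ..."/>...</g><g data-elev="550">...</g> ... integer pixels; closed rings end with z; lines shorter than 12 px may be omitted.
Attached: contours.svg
<g data-elev="200"><path d="M199 17l-16 10-16 8-16 5-14 1-14-1-12-5-8-8-4-10"/></g><g data-elev="300"><path d="M256 17l-30 32-32 25-17 9-18 8-18 5-18 3-21 1-17-6-68-50"/></g><g data-elev="400"><path d="M472 527l55-118"/><path d="M306 17l-17 26-18 24-19 20-19 18-21 14-22 12-24 10-24 7-28 3-11-1-8-3-12-10-23-30-13-13-16-10-14-3"/></g><g data-elev="500"><path d="M254 527l51-117 16-45 12-40 9-38 4-32-1-25-5-17-5-7-6-4-18-3-21 2-71 12-41 4-55 1-18-1-14-3-12-7-6-9-9-49-5-15-7-12-7-10-10-7-9-4-9 0"/><path d="M423 17l4 4 6 1 6-1 9-4"/></g><g data-elev="600"><path d="M36 527l19-48 12-37 6-32 1-27-5-24-11-20-18-18-23-17"/><path d="M17 165l9 8 9 0 8-7 3-13-3-15-8-12-9-5-5 1-4 2"/></g>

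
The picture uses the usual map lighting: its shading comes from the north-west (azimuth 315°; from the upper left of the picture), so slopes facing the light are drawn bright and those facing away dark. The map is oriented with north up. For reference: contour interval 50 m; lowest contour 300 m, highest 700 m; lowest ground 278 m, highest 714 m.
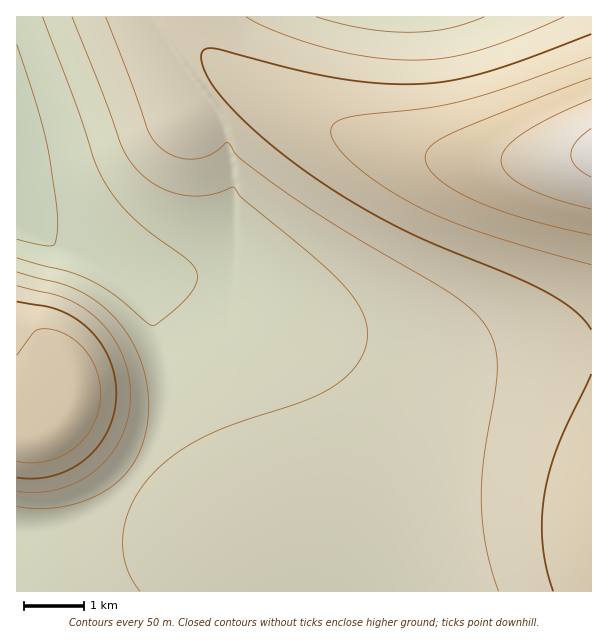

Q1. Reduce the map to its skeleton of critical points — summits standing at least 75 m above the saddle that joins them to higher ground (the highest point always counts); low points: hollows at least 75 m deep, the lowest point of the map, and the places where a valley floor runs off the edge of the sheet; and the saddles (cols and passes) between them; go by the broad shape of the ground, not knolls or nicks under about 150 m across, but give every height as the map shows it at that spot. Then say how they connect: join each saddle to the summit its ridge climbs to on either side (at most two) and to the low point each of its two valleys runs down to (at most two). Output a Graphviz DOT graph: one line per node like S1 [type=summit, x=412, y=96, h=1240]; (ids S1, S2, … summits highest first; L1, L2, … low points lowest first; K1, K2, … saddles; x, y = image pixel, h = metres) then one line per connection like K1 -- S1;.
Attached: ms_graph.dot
graph terrain {
  S1 [type=summit, x=591, y=153, h=714];
  S2 [type=summit, x=63, y=420, h=591];
  L1 [type=low, x=17, y=161, h=278];
  L2 [type=low, x=401, y=17, h=378];
  K1 [type=saddle, x=180, y=17, h=490];
  K2 [type=saddle, x=135, y=476, h=397];
  K1 -- S1;
  K1 -- L1;
  K1 -- L2;
  K2 -- S1;
  K2 -- S2;
  K2 -- L1;
}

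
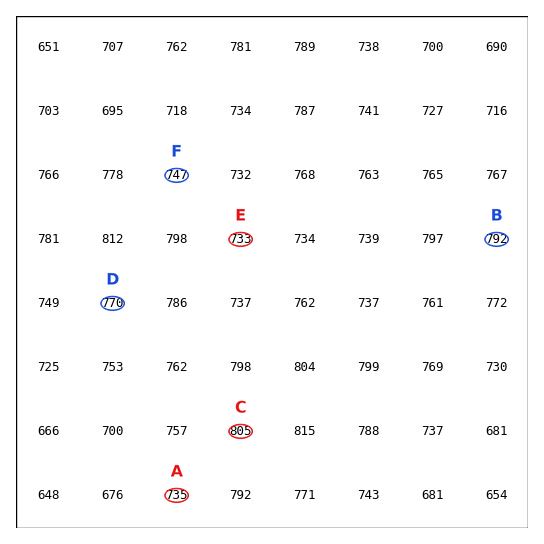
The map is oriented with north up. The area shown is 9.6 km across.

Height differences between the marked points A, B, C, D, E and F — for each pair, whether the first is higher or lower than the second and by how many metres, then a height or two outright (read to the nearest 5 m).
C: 70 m higher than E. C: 70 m higher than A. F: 60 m lower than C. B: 55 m higher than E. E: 35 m lower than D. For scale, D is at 770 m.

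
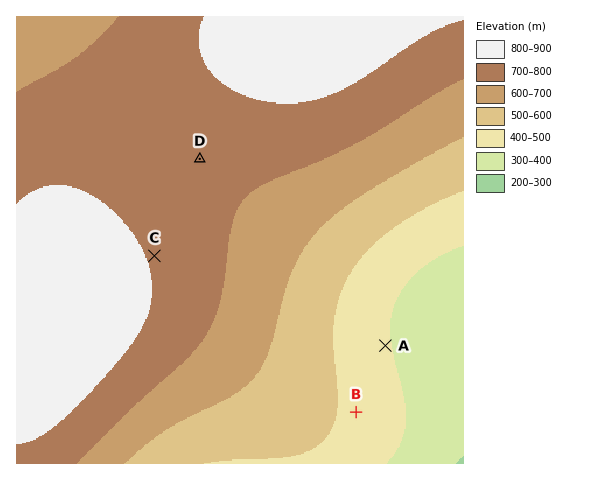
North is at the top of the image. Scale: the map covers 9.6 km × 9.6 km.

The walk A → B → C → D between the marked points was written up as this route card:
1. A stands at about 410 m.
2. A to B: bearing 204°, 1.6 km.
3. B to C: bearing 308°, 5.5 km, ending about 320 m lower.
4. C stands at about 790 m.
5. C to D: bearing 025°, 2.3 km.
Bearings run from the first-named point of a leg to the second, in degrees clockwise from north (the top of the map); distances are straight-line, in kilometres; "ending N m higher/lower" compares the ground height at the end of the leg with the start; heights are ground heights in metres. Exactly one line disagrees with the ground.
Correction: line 3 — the sense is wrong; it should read higher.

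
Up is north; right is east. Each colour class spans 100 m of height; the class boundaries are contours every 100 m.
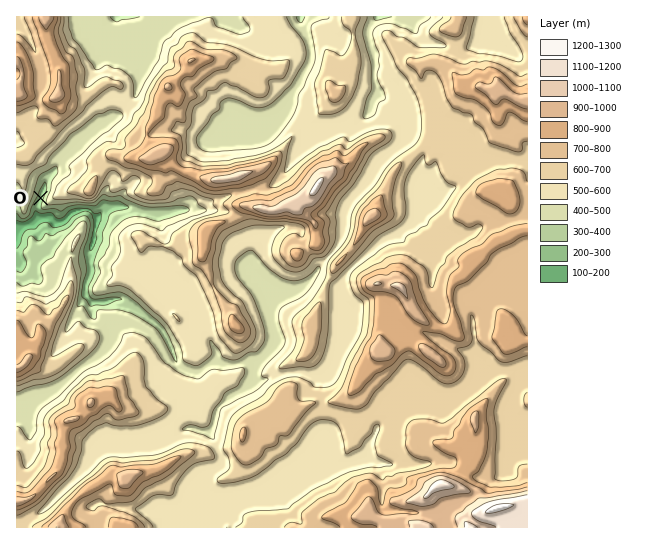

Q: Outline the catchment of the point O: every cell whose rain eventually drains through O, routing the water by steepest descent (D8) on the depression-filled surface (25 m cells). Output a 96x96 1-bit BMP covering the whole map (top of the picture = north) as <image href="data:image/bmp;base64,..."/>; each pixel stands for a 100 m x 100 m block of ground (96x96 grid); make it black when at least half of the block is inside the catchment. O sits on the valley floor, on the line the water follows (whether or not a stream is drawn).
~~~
<image width="96" height="96" href="data:image/bmp;base64,Qk2+BAAAAAAAAD4AAAAoAAAAYAAAAGAAAAABAAEAAAAAAIAEAAATCwAAEwsAAAIAAAAAAAAA////AAAAAAAAAAAAAAAAAAAAAAAAAAAAAAAAAAAAAAAAAAAAAAAAAAAAAAAAAAAAAAAAAAAAAAAAAAAAAAAAAAAAAAAAAAAAAAAAAAAAAAAAAAAAAAAAAAAAAAAAAAAAAAAAAAAAAAAAAAAAAAAAAAAAAAAAAAAAAAAAAAAAAAAAAAAAAAAAAAAAAAAAAAAAAAAAAAAAAAAAAAAAAAAAAAAAAAAAAAAAAAAAAAAAAAAAAAAAAAAAAAAAAAAAAAAAAAAAAAAAAAAAAAAAAAAAAAAAAAAAAAAAAAAAAAAAAAAAAAAAAAAAAAAAAAAAAAAAAAAAAAAAAAAAAAAAAAAAAAAAAAAAAAAAAAAAAAAAAAAAAAAAAAAAAAAAAAAAAAAAAAAAAAAAAAAAAAAAAAAAAAAAAAAAAAAAAAAAAAAAAAAAAAAAAAAAAAAAAAAAAAAAAAAAAAAAAAAAAAAAAAAAAAAAAAAAAAAAAAAAAAAAAAAAAAAAAAAAAAAAAAAAAAAAAAAAAAAAAAAAAAAAAAAAAAAAAAAAAAAAAAAAAAAAAAAAAAAAAAAAAAAAAAAAAAAAAAAAAAAAAAAAAAAAAAAAAAAAAAAAAAAAAAAAAAAAAAAAAAAAAAAAAAAAAAAAAAAAAAAAAAAAAAAAAAAAAAAAAAAAAAAAAAAAAAAAAAAAAAAAAAAAAAAAAAAAAAAAAAAAAAAAAAAAAAAAAAAAAAAAAAAAAAAAAAAAAAAAAAAAAAAAAAAAAAAAAAAAAAAAAAAAAAAAAAAAAAAAAAAAAAAAAAAAAAAAAAAAAAAAAAAAAAAAAAAAAAAAAAAAAAAAAAAAAAAAAAAAAAAAAAAAAAAAAAAAAAAAAAAAAAAAAAAAAAAAAAAAAAAAAAAAAAAAAAAAAAAAAAAAAAAAAAAAAAAAAAAAAAAAAAAAAAAAAAAAAAAAAAAAAAAAAAAAAAAAAAAAAAAAAAAAAAAAAAAAAAAAAAAAAAAAAAAAAAAAAAAAAAA/AAAAAAAAAAAAAAB//AAAAAAAAAAAAAB//AAAAAAAAAAAAAB//gAAAAAAAAAAAAB//gAAAAAAAAAAAAB//wAAAAAAAAAAAAB//4AAAAAAAAAAAAB//8/AAAAAAAAAAAA////AAAAAAAAAAAAP//+AAAAAAAAAAAAH//+AAAAAAAAAAAAD//+AAAAAAAAAAAAD//+AAAAAAAAAAAAB//8AAAAAAAAAAAAA//4AAAAAAAAAAAAA//wAAAAAAAAAAAAA//gAAAAAAAAAAAAA//gAAAAAAAAAAAAA//AAAAAAAAAAAAAAA/AAAAAAAAAAAAAAAfAAAAAAAAAAAAAAAEAAAAAAAAAAAAAAAAAAAAAAAAAAAAAAAAAAAAAAAAAAAAAAAAAAAAAAAAAAAAAAAAAAAAAAAAAAAAAAAAAAAAAAAAAAAAAAAAAAAAAAAAAAAAAAAAAAAAAAAAAAAAAAAAAAAAAAAAAAAAAAAAAAAAAAAAAAAAAAAAAAAAAAAAAAAAAAAAAAAAAAAAAAAAAAAAAAAAAAAAAAAAA="/>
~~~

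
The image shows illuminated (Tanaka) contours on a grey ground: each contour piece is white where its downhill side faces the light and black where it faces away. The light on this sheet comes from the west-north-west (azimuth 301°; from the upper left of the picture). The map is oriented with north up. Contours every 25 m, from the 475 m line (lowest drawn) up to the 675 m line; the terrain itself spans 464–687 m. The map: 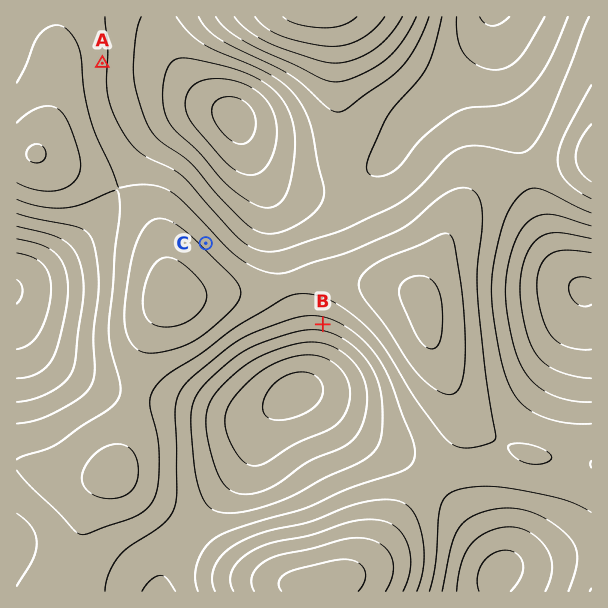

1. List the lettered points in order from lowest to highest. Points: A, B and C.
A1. B A C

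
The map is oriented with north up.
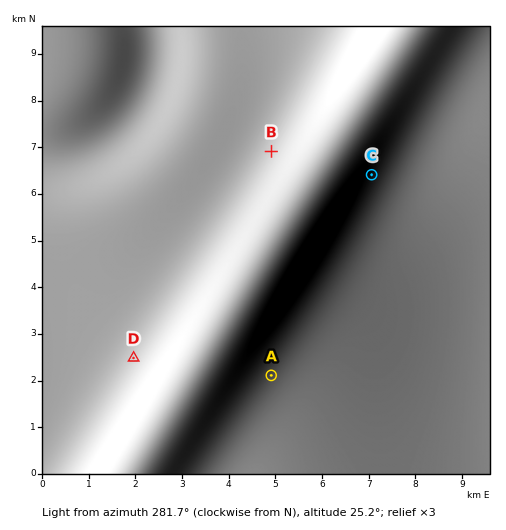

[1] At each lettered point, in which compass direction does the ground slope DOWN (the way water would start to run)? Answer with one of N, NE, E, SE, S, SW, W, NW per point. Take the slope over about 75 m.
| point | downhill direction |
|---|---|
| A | SE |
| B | NW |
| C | SE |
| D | W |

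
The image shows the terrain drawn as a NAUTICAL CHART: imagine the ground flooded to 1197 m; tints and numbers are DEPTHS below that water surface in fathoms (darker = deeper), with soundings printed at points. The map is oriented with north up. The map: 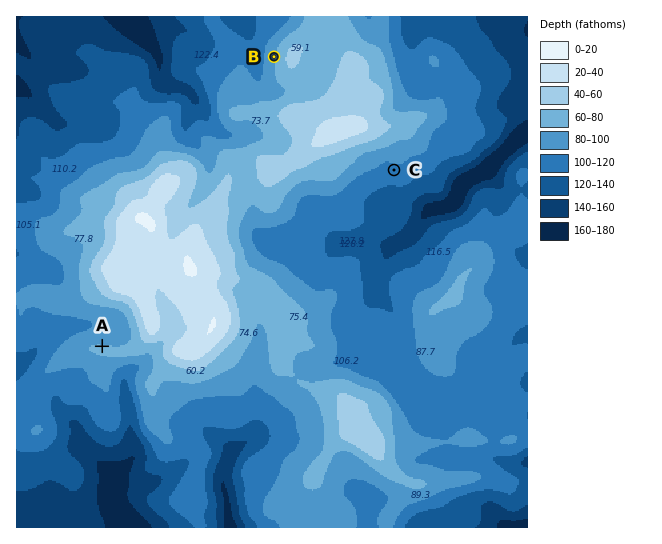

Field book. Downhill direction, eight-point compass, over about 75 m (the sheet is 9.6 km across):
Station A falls N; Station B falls W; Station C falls S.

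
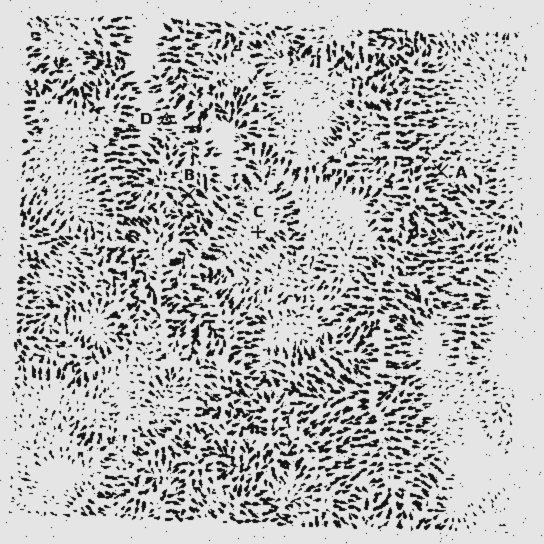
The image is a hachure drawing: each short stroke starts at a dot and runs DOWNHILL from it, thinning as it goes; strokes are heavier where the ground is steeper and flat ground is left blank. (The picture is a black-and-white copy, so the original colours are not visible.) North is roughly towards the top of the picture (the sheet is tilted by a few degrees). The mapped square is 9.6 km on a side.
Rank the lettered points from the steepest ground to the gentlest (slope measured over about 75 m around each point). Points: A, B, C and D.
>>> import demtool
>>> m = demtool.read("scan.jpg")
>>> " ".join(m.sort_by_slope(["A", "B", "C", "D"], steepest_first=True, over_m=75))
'B D A C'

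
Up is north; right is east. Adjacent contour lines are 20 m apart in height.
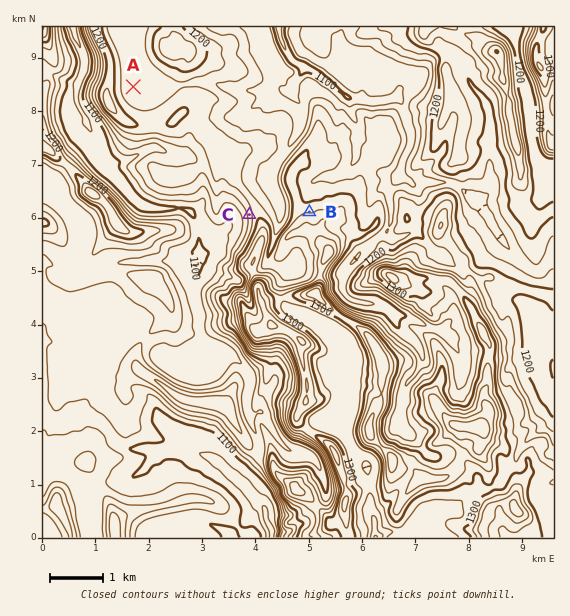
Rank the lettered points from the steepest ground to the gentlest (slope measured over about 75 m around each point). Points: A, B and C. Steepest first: C B A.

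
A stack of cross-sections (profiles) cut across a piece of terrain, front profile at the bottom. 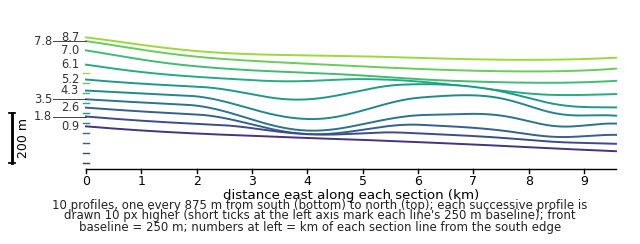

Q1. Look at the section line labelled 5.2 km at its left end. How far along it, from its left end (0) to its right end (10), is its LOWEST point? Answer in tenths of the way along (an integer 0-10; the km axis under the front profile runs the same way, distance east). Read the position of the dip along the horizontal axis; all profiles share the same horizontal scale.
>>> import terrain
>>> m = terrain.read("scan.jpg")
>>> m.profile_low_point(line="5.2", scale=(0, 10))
10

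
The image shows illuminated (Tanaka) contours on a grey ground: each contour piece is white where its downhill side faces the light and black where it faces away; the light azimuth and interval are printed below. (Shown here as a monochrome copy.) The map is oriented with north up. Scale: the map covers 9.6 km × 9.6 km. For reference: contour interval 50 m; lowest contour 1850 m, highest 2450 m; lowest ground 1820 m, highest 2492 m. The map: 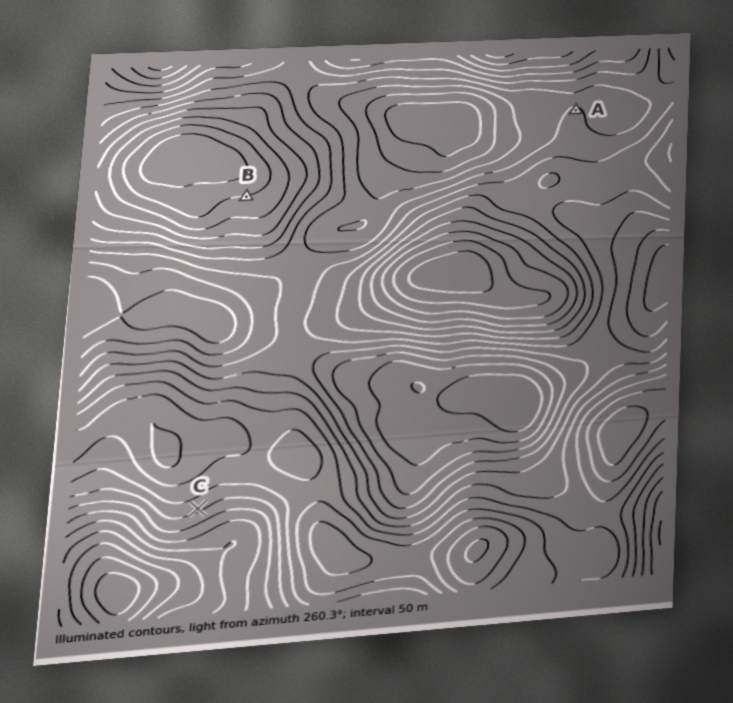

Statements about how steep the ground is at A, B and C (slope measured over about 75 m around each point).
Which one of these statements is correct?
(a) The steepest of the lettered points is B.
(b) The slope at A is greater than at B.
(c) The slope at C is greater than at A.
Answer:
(c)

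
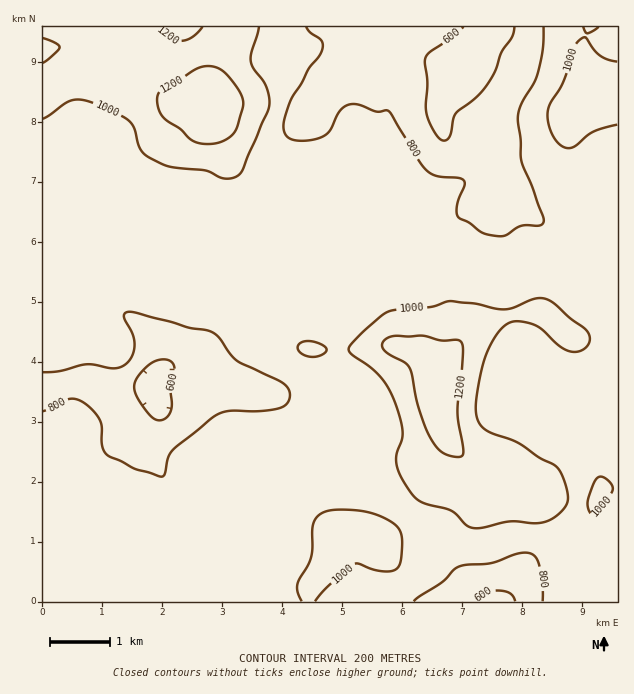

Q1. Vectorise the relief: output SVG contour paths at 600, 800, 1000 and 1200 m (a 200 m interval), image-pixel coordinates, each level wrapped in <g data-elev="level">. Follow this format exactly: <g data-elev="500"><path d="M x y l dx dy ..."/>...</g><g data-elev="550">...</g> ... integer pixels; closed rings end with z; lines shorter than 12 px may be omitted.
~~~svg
<g data-elev="600"><path d="M478 601l7-8 12-2 12 2 4 4 2 4"/><path d="M157 420l-8-5-9-13-5-9-1-8 4-9 10-10 9-6 9-1 6 3 2 5-3 21 1 20-2 6-4 4-5 2z"/><path d="M514 27l-2 10-11 15-5 18-6 11-12 15-23 18-5 22-2 3-5 2-4-3-5-6-7-18-1-9 1-23-2-22 5-8 15-10 18-15"/></g><g data-elev="800"><path d="M414 601l29-19 11-12 4-3 9-2 24-2 24-9 11-1 7 2 5 7 4 21 1 18"/><path d="M43 372l16-1 27-7 27 4 6 0 6-3 6-7 3-10-1-12-9-20 1-3 6-1 57 16 24 4 7 5 11 17 6 6 46 22 6 6 2 8-3 7-9 5-19 3-30 0-14 5-42 34-5 7-4 18-3 2-27-8-28-15-4-9 0-18-2-7-8-10-10-9-8-2-6 0-25 12"/><path d="M544 27l-1 22-5 24-4 11-13 21-3 13 3 21 1 23 10 25 11 30 1 5-5 4-19 0-14 9-6 1-18-3-13-11-11-5-1-4 0-8 7-19 0-5-6-3-22-2-9-5-7-9-28-46-4-6-11 2-18-7-10 0-9 6-10 19-7 6-9 3-12 2-9-1-6-4-3-4-1-8 7-23 19-32 11-14 3-7-2-8-10-7-5-6"/></g><g data-elev="1000"><path d="M315 601l13-15 25-22 6 0 12 5 11 2 9 0 6-2 4-8 1-18-1-9-4-8-17-10-19-5-27-1-9 2-6 3-4 5-2 6-1 23-2 10-13 26 1 7 4 9"/><path d="M472 528l10 0 29-7 22 2 11-1 14-8 6-6 3-6 1-6-2-10-5-12-4-7-18-9-22-16-31-12-7-7-3-11 2-23 7-32 11-21 12-12 10-3 17 4 7 5 18 16 9 5 11 0 8-6 2-8-4-7-17-13-15-13-7-5-12 0-21 9-8 1-10 0-21-5-24-3-20 6-40 4-8 3-16 14-18 20 0 3 2 3 19 13 10 9 8 11 6 12 6 18 3 15-1 7-5 15 0 11 3 10 9 15 10 11 32 9 5 4 10 11z"/><path d="M592 514l4-2 17-22-3-7-8-6-3 0-3 3-8 18 0 9 2 6z"/><path d="M310 357l7-1 6-2 3-3 0-3-4-3-9-4-8 0-5 2-2 3 1 5 5 4z"/><path d="M43 119l27-18 7-2 11 2 31 14 10 6 5 8 6 20 5 5 6 4 19 9 36 4 18 8 11-2 4-2 4-6 26-63 0-9-3-10-12-18-3-8 0-9 8-25"/><path d="M617 62l-10-3-7-4-6-6-8-12-6 3-6 8-10 31-14 25-3 11 2 12 5 11 6 7 8 3 7-2 18-14 24-7"/><path d="M43 38l13 5 4 5-9 9-8 6"/><path d="M583 27l4 6 12-6"/></g><g data-elev="1200"><path d="M450 456l10 1 2-1 1-3-6-41 6-54-1-15-4-3-16 1-20-5-27 0-7 2-5 4 0 6 5 5 16 9 5 5 3 8 6 30 9 27 11 16 5 5z"/><path d="M203 144l15-1 14-8 5-8 6-22-3-12-10-15-9-8-10-4-9 1-8 3-31 19-4 4-2 4 2 12 5 9 16 11 11 11z"/><path d="M160 27l9 10 12 4 11-4 10-10"/></g>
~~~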